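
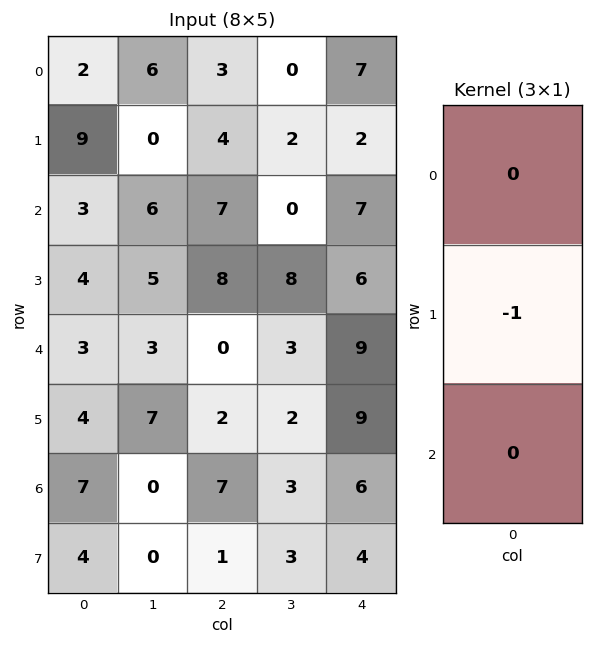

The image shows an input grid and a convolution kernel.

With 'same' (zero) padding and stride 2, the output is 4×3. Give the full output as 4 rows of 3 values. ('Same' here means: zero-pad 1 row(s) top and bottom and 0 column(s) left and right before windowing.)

Output[0,0]: The receptive field on the zero-padded input at this output position is [0 / 2 / 9]. Elementwise product with the kernel and sum: 2·-1.

-2 -3 -7
-3 -7 -7
-3 0 -9
-7 -7 -6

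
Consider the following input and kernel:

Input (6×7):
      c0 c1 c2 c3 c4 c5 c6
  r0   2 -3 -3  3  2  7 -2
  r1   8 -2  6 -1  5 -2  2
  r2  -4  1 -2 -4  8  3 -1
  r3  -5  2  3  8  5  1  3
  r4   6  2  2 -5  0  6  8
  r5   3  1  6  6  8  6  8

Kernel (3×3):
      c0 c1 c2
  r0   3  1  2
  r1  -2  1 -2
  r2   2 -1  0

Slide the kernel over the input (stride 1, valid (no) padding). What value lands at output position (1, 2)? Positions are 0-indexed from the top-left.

The receptive field on the input at this output position is [6 -1 5 / -2 -4 8 / 3 8 5]. Elementwise product with the kernel and sum: 6·3 + -1·1 + 5·2 + -2·-2 + -4·1 + 8·-2 + 3·2 + 8·-1.

9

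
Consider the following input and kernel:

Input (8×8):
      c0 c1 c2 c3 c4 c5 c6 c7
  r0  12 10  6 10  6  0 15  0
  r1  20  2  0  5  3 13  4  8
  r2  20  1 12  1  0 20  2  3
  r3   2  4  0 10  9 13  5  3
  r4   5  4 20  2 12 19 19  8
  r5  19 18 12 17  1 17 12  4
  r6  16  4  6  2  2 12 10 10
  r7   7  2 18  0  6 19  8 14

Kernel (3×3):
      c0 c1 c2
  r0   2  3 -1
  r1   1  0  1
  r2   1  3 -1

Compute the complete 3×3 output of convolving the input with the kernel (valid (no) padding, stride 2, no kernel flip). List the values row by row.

Output[0,0]: The receptive field on the input at this output position is [12 10 6 / 20 2 0 / 20 1 12]. Elementwise product with the kernel and sum: 12·2 + 10·3 + 6·-1 + 20·1 + 0·1 + 20·1 + 1·3 + 12·-1.

79 54 62
30 50 122
55 57 103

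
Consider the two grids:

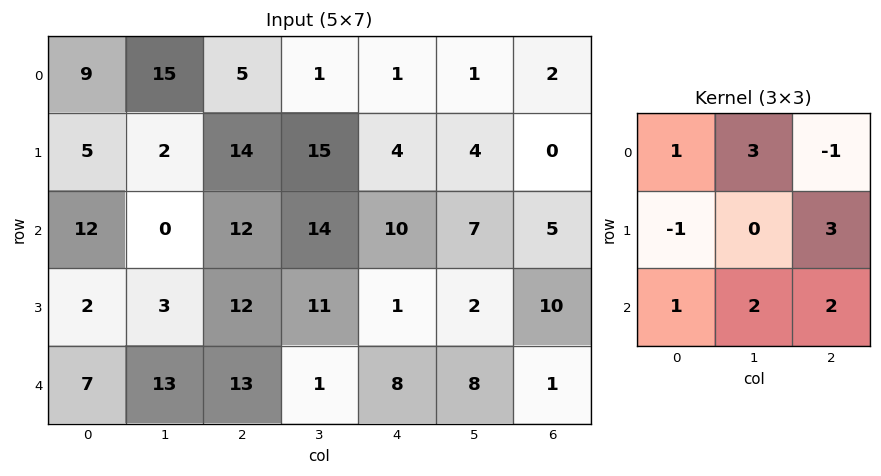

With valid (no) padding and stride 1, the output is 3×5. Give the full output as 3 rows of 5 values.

Output[0,0]: The receptive field on the input at this output position is [9 15 5 / 5 2 14 / 12 0 12]. Elementwise product with the kernel and sum: 9·1 + 15·3 + 5·-1 + 5·-1 + 14·3 + 12·1 + 0·2 + 12·2.

122 124 65 48 32
53 120 109 47 46
93 93 66 65 81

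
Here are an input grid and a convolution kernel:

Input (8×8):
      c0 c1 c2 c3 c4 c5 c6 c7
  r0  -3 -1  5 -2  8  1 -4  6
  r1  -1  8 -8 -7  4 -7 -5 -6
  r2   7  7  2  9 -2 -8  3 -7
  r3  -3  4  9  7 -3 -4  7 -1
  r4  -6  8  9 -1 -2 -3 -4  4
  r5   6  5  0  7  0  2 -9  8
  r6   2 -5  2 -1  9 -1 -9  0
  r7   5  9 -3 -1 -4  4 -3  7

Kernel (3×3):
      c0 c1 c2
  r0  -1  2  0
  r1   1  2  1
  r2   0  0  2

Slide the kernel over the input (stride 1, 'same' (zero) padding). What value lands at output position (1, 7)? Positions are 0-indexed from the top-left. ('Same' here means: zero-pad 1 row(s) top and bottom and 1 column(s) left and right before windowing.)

-1

The receptive field on the zero-padded input at this output position is [-4 6 0 / -5 -6 0 / 3 -7 0]. Elementwise product with the kernel and sum: -4·-1 + 6·2 + -5·1 + -6·2 + 0·1 + 0·2.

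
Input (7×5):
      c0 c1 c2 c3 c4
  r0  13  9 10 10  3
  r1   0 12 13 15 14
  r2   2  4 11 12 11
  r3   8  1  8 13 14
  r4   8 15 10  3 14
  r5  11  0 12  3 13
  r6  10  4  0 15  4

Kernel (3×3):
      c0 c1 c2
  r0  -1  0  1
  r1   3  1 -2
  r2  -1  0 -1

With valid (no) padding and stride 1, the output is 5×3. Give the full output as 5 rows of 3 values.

-30 4 -3
-15 -12 2
0 -25 -15
-4 58 -14
1 -25 13

Output[0,0]: The receptive field on the input at this output position is [13 9 10 / 0 12 13 / 2 4 11]. Elementwise product with the kernel and sum: 13·-1 + 10·1 + 0·3 + 12·1 + 13·-2 + 2·-1 + 11·-1.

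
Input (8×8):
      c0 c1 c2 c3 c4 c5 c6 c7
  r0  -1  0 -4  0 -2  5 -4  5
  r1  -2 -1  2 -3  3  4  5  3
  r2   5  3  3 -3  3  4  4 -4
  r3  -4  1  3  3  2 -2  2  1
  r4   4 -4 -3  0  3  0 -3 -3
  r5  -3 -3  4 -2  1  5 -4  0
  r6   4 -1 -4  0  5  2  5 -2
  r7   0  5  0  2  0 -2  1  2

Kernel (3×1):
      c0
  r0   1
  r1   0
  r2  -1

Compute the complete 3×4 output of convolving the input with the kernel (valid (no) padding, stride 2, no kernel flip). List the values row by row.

Output[0,0]: The receptive field on the input at this output position is [-1 / -2 / 5]. Elementwise product with the kernel and sum: -1·1 + 5·-1.

-6 -7 -5 -8
1 6 0 7
0 1 -2 -8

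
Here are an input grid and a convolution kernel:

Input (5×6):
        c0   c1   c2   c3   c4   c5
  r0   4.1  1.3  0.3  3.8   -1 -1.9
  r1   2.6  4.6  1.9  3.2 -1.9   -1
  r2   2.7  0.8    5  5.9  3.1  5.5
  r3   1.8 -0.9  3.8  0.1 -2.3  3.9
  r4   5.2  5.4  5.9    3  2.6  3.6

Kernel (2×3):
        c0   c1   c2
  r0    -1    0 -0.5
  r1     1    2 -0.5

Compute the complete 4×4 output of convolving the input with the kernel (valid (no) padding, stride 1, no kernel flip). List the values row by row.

Output[0,0]: The receptive field on the input at this output position is [4.1 1.3 0.3 / 2.6 4.6 1.9]. Elementwise product with the kernel and sum: 4.1·-1 + 0.3·-0.5 + 2.6·1 + 4.6·2 + 1.9·-0.5.
Output[0,1]: The receptive field on the input at this output position is [1.3 0.3 3.8 / 4.6 1.9 3.2]. Elementwise product with the kernel and sum: 1.3·-1 + 3.8·-0.5 + 4.6·1 + 1.9·2 + 3.2·-0.5.

6.6 3.6 9.45 -2.95
-1.75 1.65 14.3 6.65
-7.1 2.9 -1.4 -15.1
9.35 16.55 7.95 4.35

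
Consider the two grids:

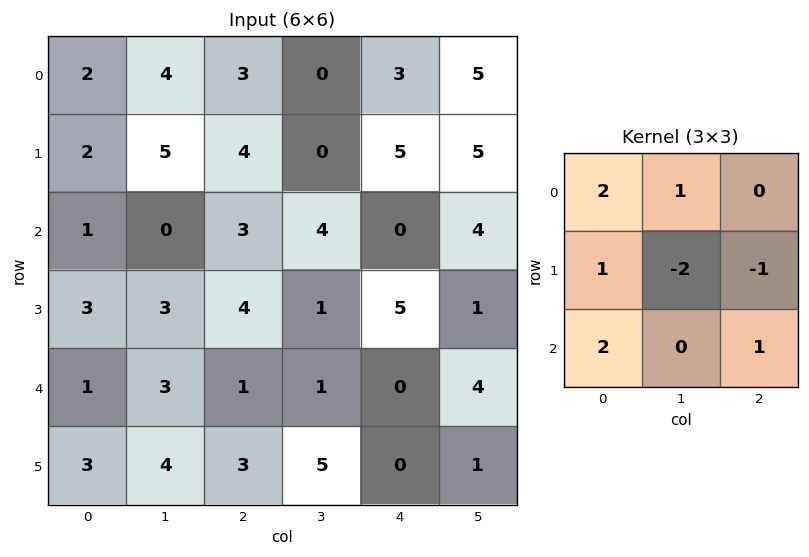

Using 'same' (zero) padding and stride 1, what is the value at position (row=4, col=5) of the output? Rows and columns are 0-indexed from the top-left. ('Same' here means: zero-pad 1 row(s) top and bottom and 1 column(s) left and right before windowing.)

The receptive field on the zero-padded input at this output position is [5 1 0 / 0 4 0 / 0 1 0]. Elementwise product with the kernel and sum: 5·2 + 1·1 + 0·1 + 4·-2 + 0·-1 + 0·2 + 0·1.

3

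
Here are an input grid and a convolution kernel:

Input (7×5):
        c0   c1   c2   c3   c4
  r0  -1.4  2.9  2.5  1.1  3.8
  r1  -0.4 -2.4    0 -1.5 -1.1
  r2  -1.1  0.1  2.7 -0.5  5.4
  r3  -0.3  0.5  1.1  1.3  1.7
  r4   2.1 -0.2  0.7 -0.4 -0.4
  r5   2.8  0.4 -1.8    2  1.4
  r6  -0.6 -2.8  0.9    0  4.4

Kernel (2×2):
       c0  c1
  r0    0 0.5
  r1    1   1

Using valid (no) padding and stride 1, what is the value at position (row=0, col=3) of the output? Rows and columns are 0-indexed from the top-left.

The receptive field on the input at this output position is [1.1 3.8 / -1.5 -1.1]. Elementwise product with the kernel and sum: 3.8·0.5 + -1.5·1 + -1.1·1.

-0.7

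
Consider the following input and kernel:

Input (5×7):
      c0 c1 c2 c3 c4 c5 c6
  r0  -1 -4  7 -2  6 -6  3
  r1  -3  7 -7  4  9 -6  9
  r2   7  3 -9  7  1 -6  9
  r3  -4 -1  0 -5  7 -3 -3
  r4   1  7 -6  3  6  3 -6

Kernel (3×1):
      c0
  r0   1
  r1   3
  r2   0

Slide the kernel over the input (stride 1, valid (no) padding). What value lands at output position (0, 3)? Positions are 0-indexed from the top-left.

The receptive field on the input at this output position is [-2 / 4 / 7]. Elementwise product with the kernel and sum: -2·1 + 4·3.

10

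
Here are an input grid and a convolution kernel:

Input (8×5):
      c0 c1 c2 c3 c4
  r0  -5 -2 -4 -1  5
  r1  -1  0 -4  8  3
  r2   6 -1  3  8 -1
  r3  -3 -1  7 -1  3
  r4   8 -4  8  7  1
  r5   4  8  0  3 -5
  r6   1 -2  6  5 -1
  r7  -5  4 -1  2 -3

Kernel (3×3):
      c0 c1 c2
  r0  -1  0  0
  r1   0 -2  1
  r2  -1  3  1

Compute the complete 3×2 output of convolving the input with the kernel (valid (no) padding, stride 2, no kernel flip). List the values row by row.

-5 11
-9 16
-25 -11

Output[0,0]: The receptive field on the input at this output position is [-5 -2 -4 / -1 0 -4 / 6 -1 3]. Elementwise product with the kernel and sum: -5·-1 + 0·-2 + -4·1 + 6·-1 + -1·3 + 3·1.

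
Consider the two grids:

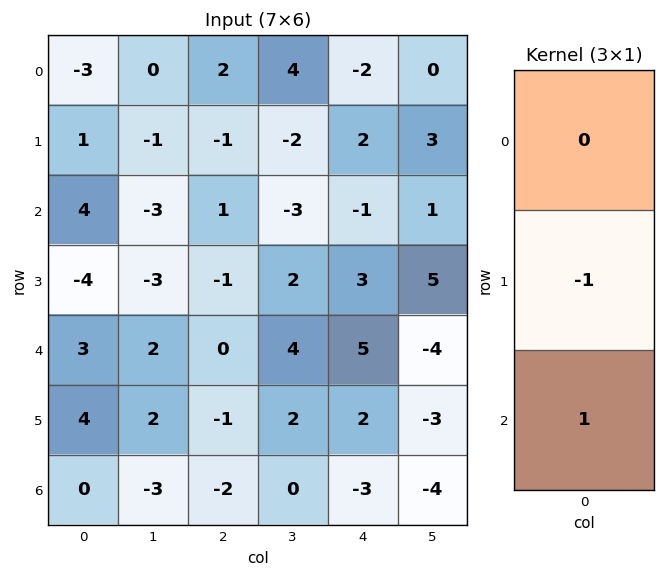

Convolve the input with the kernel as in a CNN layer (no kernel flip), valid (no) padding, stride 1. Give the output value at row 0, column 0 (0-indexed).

3

The receptive field on the input at this output position is [-3 / 1 / 4]. Elementwise product with the kernel and sum: 1·-1 + 4·1.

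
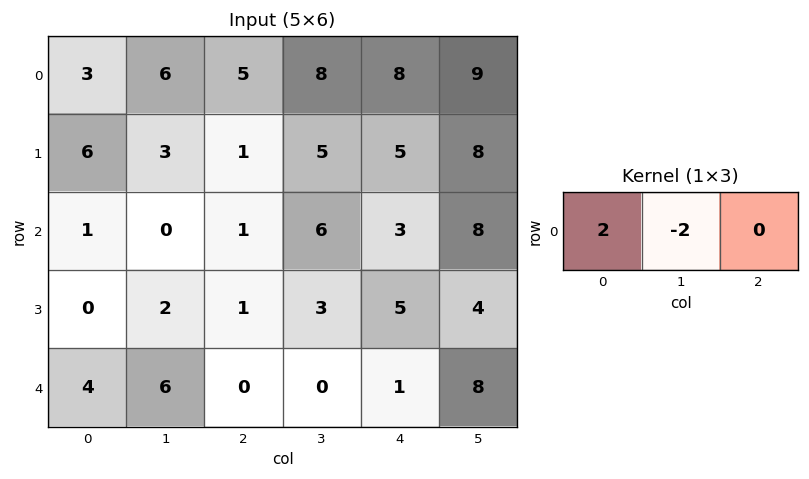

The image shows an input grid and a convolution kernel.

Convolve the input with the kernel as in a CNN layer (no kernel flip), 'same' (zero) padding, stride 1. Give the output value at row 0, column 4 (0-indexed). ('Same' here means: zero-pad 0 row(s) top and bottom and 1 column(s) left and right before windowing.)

0

The receptive field on the zero-padded input at this output position is [8 8 9]. Elementwise product with the kernel and sum: 8·2 + 8·-2.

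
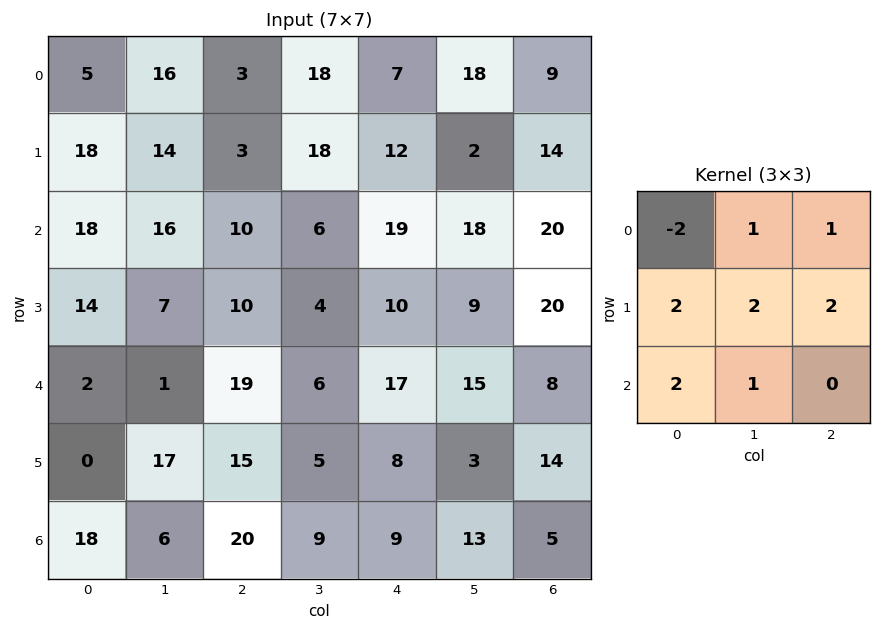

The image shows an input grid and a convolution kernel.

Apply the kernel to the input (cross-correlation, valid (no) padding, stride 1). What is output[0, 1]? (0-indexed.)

The receptive field on the input at this output position is [16 3 18 / 14 3 18 / 16 10 6]. Elementwise product with the kernel and sum: 16·-2 + 3·1 + 18·1 + 14·2 + 3·2 + 18·2 + 16·2 + 10·1.

101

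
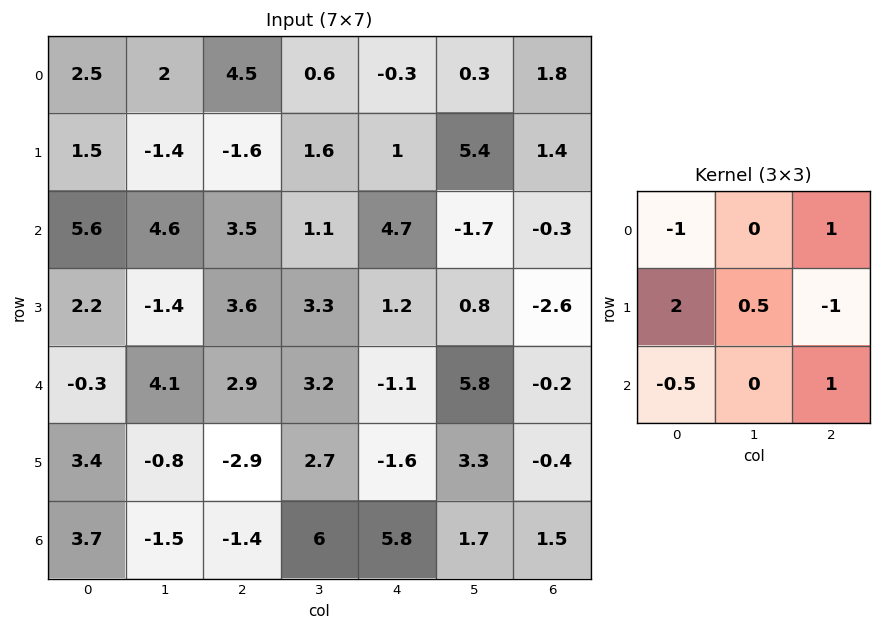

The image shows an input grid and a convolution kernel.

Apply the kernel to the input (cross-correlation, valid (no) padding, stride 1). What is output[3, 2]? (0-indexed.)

The receptive field on the input at this output position is [3.6 3.3 1.2 / 2.9 3.2 -1.1 / -2.9 2.7 -1.6]. Elementwise product with the kernel and sum: 3.6·-1 + 1.2·1 + 2.9·2 + 3.2·0.5 + -1.1·-1 + -2.9·-0.5 + -1.6·1.

5.95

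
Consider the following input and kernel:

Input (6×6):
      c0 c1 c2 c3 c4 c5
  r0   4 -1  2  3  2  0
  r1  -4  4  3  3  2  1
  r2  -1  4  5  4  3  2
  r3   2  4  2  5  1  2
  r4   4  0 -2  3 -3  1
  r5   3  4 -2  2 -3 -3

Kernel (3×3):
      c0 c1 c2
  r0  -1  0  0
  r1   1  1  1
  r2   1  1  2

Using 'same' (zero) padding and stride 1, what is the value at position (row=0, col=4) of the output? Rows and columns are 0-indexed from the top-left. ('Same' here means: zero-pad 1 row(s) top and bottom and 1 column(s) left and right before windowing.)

The receptive field on the zero-padded input at this output position is [0 0 0 / 3 2 0 / 3 2 1]. Elementwise product with the kernel and sum: 0·-1 + 3·1 + 2·1 + 0·1 + 3·1 + 2·1 + 1·2.

12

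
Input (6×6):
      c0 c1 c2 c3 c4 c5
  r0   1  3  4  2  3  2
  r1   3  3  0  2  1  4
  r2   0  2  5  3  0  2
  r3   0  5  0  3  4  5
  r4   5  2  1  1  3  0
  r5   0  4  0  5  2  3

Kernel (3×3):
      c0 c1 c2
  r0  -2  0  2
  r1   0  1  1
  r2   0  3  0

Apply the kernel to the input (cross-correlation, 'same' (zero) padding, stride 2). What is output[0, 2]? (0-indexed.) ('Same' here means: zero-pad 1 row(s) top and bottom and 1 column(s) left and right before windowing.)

8

The receptive field on the zero-padded input at this output position is [0 0 0 / 2 3 2 / 2 1 4]. Elementwise product with the kernel and sum: 0·-2 + 0·2 + 3·1 + 2·1 + 1·3.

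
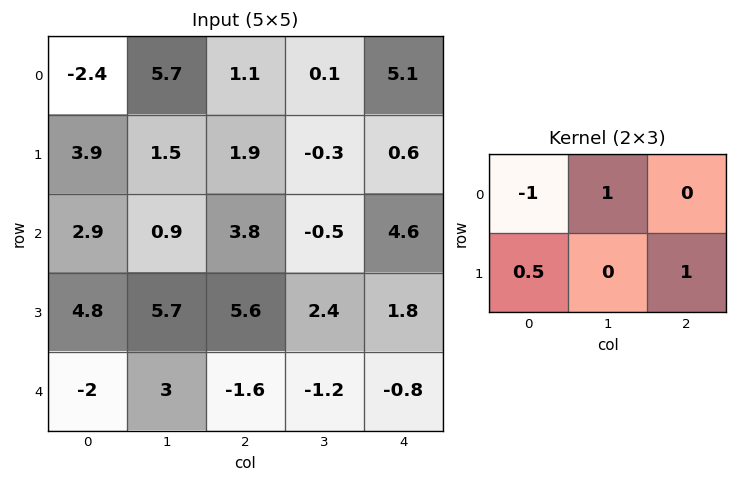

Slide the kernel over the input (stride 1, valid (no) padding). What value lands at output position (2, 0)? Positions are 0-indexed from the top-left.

6

The receptive field on the input at this output position is [2.9 0.9 3.8 / 4.8 5.7 5.6]. Elementwise product with the kernel and sum: 2.9·-1 + 0.9·1 + 4.8·0.5 + 5.6·1.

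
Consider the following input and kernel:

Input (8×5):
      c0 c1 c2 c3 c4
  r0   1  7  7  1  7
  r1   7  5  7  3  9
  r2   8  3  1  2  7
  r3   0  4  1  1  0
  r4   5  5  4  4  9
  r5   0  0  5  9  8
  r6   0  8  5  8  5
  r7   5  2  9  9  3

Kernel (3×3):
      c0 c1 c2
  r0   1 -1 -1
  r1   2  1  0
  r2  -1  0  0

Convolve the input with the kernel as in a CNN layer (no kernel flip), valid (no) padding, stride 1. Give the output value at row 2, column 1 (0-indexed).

4

The receptive field on the input at this output position is [3 1 2 / 4 1 1 / 5 4 4]. Elementwise product with the kernel and sum: 3·1 + 1·-1 + 2·-1 + 4·2 + 1·1 + 5·-1.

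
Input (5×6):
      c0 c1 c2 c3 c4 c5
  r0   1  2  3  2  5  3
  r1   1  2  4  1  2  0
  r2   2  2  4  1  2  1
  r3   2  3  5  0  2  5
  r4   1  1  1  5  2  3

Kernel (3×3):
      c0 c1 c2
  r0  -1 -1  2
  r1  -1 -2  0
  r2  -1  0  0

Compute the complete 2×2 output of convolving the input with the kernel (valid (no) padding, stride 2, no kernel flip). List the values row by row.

Output[0,0]: The receptive field on the input at this output position is [1 2 3 / 1 2 4 / 2 2 4]. Elementwise product with the kernel and sum: 1·-1 + 2·-1 + 3·2 + 1·-1 + 2·-2 + 2·-1.

-4 -5
-5 -7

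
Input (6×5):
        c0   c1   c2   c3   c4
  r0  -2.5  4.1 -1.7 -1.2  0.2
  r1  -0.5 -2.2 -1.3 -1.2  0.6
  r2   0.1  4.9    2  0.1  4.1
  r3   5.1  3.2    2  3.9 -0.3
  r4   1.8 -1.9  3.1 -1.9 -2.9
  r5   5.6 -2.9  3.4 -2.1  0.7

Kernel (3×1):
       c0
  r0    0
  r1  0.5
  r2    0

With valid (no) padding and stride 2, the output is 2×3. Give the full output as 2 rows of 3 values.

-0.25 -0.65 0.3
2.55 1 -0.15

Output[0,0]: The receptive field on the input at this output position is [-2.5 / -0.5 / 0.1]. Elementwise product with the kernel and sum: -0.5·0.5.
Output[0,1]: The receptive field on the input at this output position is [-1.7 / -1.3 / 2]. Elementwise product with the kernel and sum: -1.3·0.5.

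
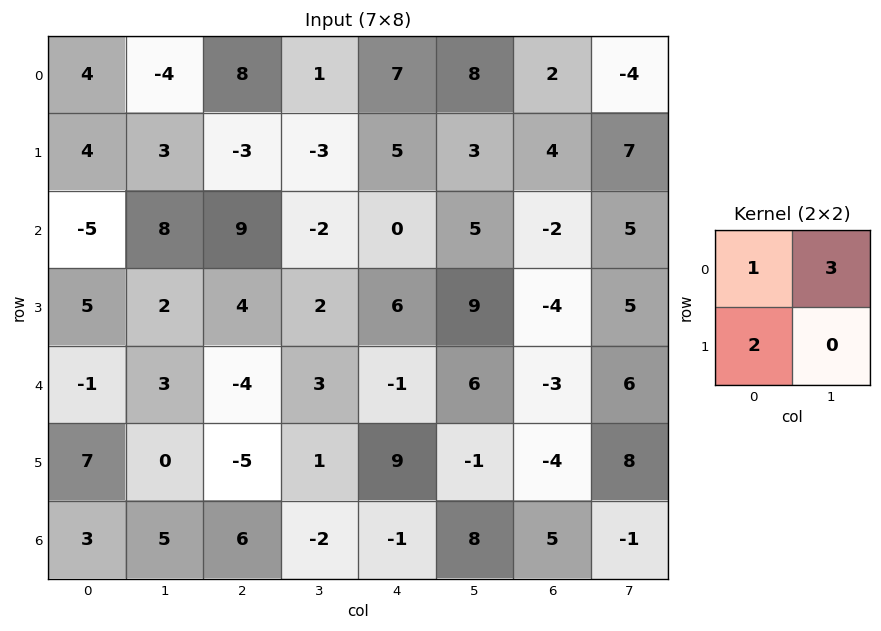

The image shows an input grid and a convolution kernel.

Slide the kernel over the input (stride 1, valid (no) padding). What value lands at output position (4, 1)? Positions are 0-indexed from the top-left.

The receptive field on the input at this output position is [3 -4 / 0 -5]. Elementwise product with the kernel and sum: 3·1 + -4·3 + 0·2.

-9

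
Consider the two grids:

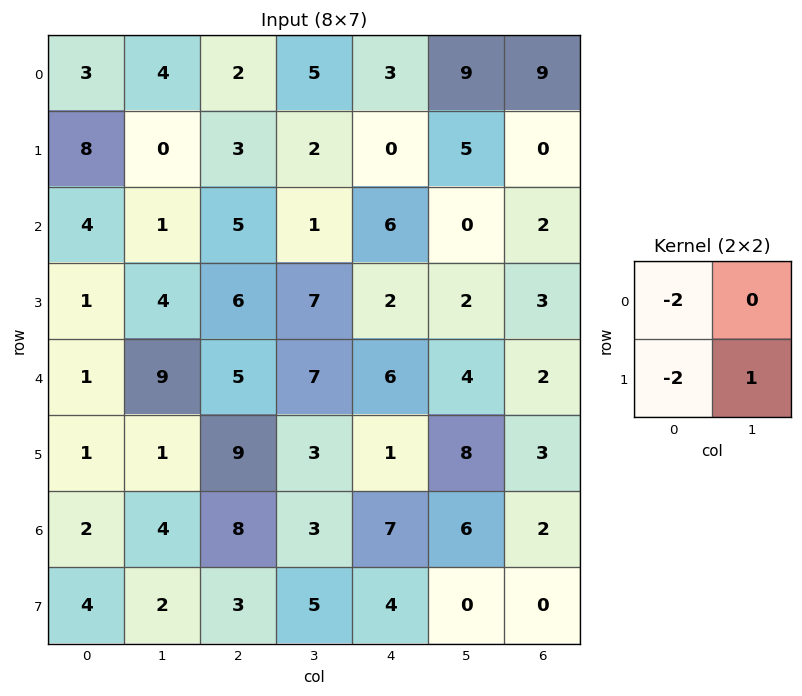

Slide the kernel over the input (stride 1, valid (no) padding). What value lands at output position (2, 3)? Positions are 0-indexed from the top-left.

The receptive field on the input at this output position is [1 6 / 7 2]. Elementwise product with the kernel and sum: 1·-2 + 7·-2 + 2·1.

-14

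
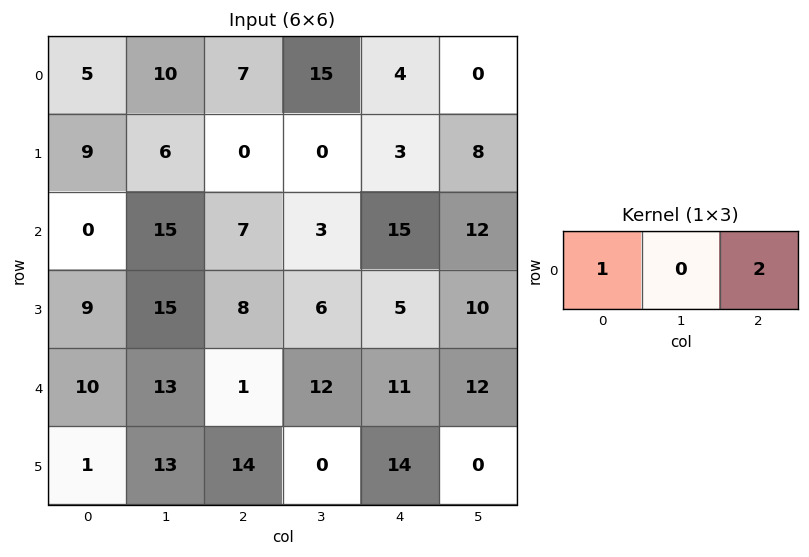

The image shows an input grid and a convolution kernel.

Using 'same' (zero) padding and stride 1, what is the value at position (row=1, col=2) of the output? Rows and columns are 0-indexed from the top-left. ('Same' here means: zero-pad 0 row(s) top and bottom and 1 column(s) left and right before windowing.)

6

The receptive field on the zero-padded input at this output position is [6 0 0]. Elementwise product with the kernel and sum: 6·1 + 0·2.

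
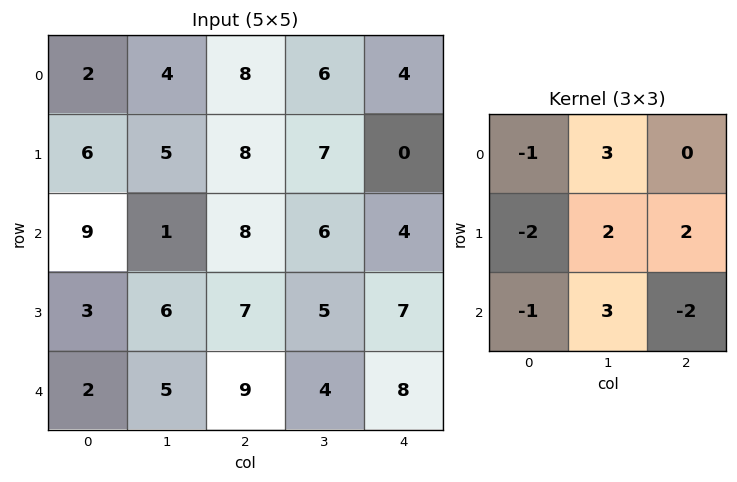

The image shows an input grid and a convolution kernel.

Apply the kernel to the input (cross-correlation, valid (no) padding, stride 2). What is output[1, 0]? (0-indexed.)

9

The receptive field on the input at this output position is [9 1 8 / 3 6 7 / 2 5 9]. Elementwise product with the kernel and sum: 9·-1 + 1·3 + 3·-2 + 6·2 + 7·2 + 2·-1 + 5·3 + 9·-2.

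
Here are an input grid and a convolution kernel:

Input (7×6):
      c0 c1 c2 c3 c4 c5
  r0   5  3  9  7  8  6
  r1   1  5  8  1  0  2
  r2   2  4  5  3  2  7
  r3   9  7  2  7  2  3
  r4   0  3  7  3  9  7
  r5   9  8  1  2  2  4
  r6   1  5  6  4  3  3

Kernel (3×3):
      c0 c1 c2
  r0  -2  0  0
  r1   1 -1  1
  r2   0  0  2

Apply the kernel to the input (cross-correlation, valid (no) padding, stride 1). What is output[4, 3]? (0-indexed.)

4

The receptive field on the input at this output position is [3 9 7 / 2 2 4 / 4 3 3]. Elementwise product with the kernel and sum: 3·-2 + 2·1 + 2·-1 + 4·1 + 3·2.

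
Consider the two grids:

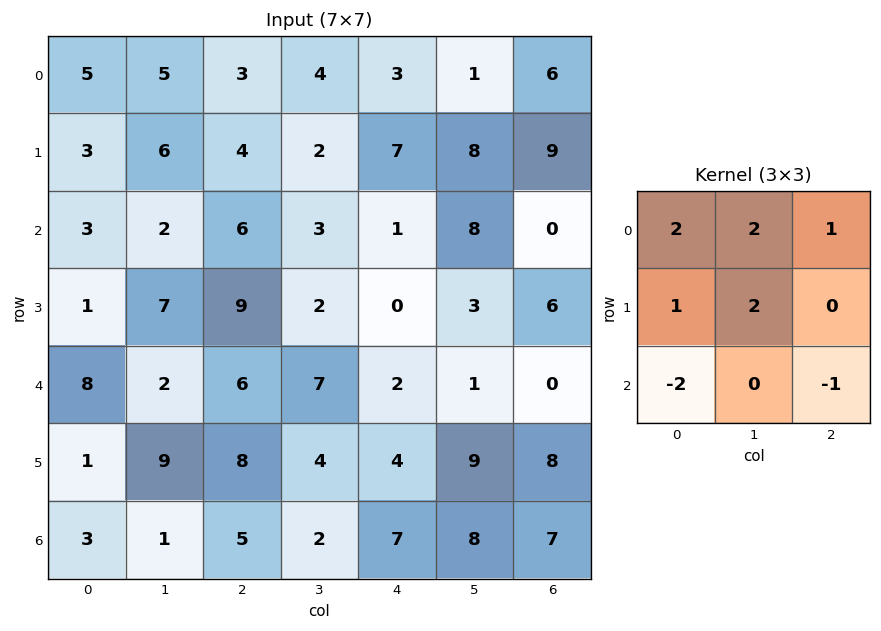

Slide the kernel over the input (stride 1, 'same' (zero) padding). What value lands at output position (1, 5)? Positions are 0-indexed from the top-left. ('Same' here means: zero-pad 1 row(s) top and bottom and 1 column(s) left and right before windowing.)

35

The receptive field on the zero-padded input at this output position is [3 1 6 / 7 8 9 / 1 8 0]. Elementwise product with the kernel and sum: 3·2 + 1·2 + 6·1 + 7·1 + 8·2 + 1·-2 + 0·-1.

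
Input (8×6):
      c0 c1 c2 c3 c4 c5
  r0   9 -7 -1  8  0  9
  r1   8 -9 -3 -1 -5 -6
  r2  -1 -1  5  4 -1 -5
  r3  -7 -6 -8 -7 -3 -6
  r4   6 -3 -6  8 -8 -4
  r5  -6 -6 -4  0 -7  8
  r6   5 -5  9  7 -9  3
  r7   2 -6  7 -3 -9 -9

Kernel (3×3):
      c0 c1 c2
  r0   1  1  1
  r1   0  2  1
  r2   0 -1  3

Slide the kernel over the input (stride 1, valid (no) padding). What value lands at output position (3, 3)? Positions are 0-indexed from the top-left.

The receptive field on the input at this output position is [-7 -3 -6 / 8 -8 -4 / 0 -7 8]. Elementwise product with the kernel and sum: -7·1 + -3·1 + -6·1 + -8·2 + -4·1 + -7·-1 + 8·3.

-5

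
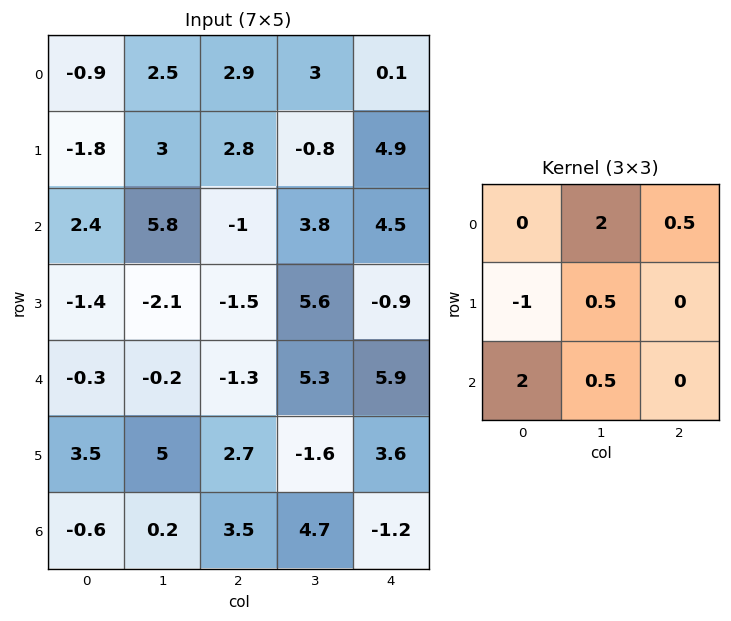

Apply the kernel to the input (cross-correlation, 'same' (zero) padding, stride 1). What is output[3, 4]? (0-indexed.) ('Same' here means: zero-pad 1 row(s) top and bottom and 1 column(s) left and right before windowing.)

The receptive field on the zero-padded input at this output position is [3.8 4.5 0 / 5.6 -0.9 0 / 5.3 5.9 0]. Elementwise product with the kernel and sum: 4.5·2 + 0·0.5 + 5.6·-1 + -0.9·0.5 + 5.3·2 + 5.9·0.5.

16.5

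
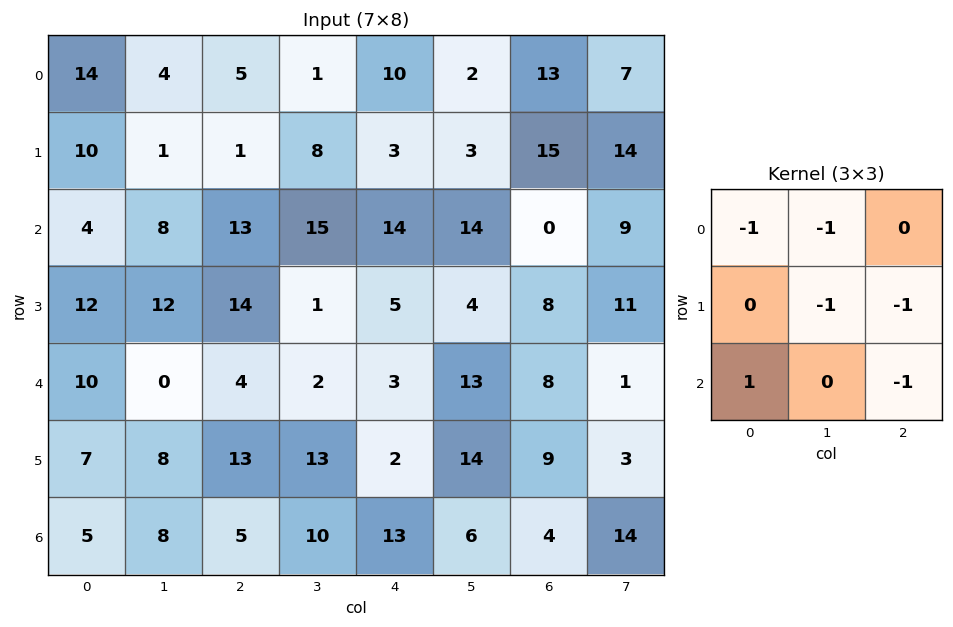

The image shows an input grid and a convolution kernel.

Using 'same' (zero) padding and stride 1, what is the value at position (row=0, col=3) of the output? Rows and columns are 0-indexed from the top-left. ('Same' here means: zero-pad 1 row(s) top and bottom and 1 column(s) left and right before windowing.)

-13

The receptive field on the zero-padded input at this output position is [0 0 0 / 5 1 10 / 1 8 3]. Elementwise product with the kernel and sum: 0·-1 + 0·-1 + 1·-1 + 10·-1 + 1·1 + 3·-1.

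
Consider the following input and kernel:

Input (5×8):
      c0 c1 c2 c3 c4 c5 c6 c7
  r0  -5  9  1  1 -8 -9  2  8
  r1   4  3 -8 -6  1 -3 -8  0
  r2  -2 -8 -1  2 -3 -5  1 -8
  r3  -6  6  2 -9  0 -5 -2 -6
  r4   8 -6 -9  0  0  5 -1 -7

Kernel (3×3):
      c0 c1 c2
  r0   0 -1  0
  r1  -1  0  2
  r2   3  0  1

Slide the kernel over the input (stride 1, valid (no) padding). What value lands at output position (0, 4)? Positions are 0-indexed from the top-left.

-16

The receptive field on the input at this output position is [-8 -9 2 / 1 -3 -8 / -3 -5 1]. Elementwise product with the kernel and sum: -9·-1 + 1·-1 + -8·2 + -3·3 + 1·1.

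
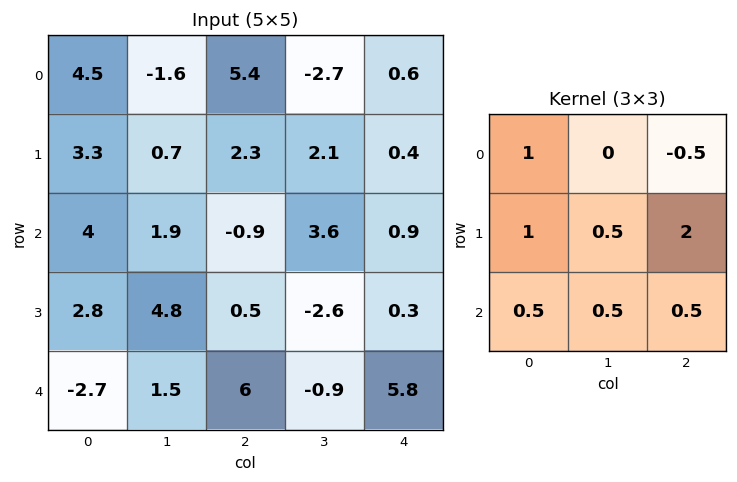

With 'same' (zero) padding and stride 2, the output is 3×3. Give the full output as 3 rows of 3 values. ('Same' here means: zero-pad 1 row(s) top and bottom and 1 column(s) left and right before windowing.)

1.05 -1.75 -1.15
9.25 9.65 5
-0.75 8.8 -0.6

Output[0,0]: The receptive field on the zero-padded input at this output position is [0 0 0 / 0 4.5 -1.6 / 0 3.3 0.7]. Elementwise product with the kernel and sum: 0·1 + 0·-0.5 + 0·1 + 4.5·0.5 + -1.6·2 + 0·0.5 + 3.3·0.5 + 0.7·0.5.
Output[0,1]: The receptive field on the zero-padded input at this output position is [0 0 0 / -1.6 5.4 -2.7 / 0.7 2.3 2.1]. Elementwise product with the kernel and sum: 0·1 + 0·-0.5 + -1.6·1 + 5.4·0.5 + -2.7·2 + 0.7·0.5 + 2.3·0.5 + 2.1·0.5.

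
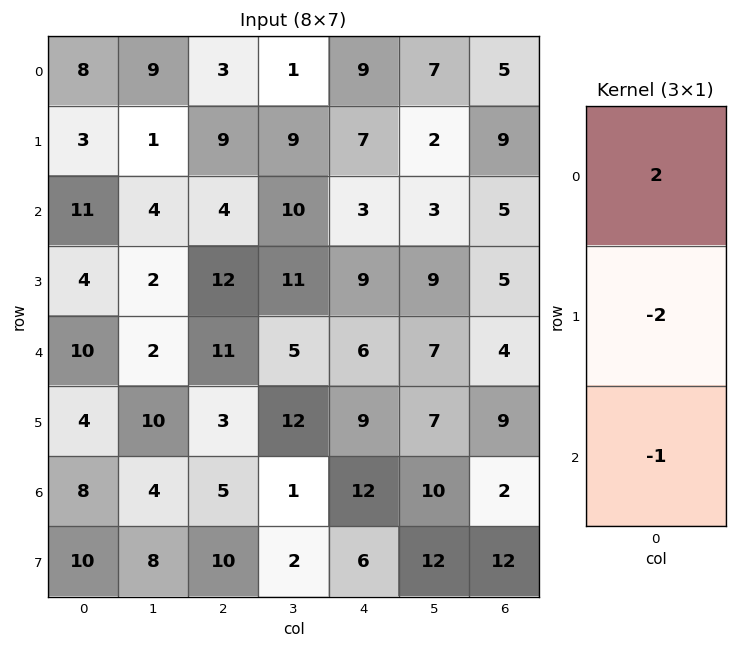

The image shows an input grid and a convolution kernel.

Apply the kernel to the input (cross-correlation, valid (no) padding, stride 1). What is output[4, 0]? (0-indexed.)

4

The receptive field on the input at this output position is [10 / 4 / 8]. Elementwise product with the kernel and sum: 10·2 + 4·-2 + 8·-1.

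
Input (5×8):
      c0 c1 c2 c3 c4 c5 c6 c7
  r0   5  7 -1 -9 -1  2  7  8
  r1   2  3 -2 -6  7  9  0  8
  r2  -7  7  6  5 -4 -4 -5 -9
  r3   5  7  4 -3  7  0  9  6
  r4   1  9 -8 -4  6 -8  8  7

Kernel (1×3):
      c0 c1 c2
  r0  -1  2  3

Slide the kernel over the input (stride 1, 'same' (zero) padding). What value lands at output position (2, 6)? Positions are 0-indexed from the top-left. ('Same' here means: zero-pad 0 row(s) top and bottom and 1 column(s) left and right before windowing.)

The receptive field on the zero-padded input at this output position is [-4 -5 -9]. Elementwise product with the kernel and sum: -4·-1 + -5·2 + -9·3.

-33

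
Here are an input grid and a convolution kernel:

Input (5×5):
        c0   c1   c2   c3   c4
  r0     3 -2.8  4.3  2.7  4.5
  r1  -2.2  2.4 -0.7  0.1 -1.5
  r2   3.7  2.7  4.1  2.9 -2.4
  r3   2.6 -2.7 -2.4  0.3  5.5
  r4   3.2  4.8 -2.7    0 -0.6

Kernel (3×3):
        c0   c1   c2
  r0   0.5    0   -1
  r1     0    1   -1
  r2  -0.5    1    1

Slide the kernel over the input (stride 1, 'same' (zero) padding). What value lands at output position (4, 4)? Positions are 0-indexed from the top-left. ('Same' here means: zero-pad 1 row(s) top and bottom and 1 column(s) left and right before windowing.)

The receptive field on the zero-padded input at this output position is [0.3 5.5 0 / 0 -0.6 0 / 0 0 0]. Elementwise product with the kernel and sum: 0.3·0.5 + 0·-1 + -0.6·1 + 0·-1 + 0·-0.5 + 0·1 + 0·1.

-0.45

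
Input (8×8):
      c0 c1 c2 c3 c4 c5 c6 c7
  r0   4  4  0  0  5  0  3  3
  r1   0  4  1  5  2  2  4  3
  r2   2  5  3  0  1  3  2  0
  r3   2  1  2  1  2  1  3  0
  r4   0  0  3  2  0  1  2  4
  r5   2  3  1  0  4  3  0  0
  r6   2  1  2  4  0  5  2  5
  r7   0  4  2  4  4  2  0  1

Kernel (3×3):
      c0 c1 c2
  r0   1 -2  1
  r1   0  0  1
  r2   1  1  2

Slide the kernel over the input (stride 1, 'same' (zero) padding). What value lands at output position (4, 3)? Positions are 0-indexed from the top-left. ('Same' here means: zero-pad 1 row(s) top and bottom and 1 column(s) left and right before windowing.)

11

The receptive field on the zero-padded input at this output position is [2 1 2 / 3 2 0 / 1 0 4]. Elementwise product with the kernel and sum: 2·1 + 1·-2 + 2·1 + 0·1 + 1·1 + 0·1 + 4·2.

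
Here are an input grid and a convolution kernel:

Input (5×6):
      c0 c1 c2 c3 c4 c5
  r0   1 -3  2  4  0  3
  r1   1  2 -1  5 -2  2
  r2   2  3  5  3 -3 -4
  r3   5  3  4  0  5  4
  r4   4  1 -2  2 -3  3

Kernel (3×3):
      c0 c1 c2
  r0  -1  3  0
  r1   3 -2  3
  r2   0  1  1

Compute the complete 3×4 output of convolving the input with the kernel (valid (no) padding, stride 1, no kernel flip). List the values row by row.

Output[0,0]: The receptive field on the input at this output position is [1 -3 2 / 1 2 -1 / 2 3 5]. Elementwise product with the kernel and sum: 1·-1 + -3·3 + 1·3 + 2·-2 + -1·3 + 3·1 + 5·1.
Output[0,1]: The receptive field on the input at this output position is [-3 2 4 / 2 -1 5 / 3 5 3]. Elementwise product with the kernel and sum: -3·-1 + 2·3 + 2·3 + -1·-2 + 5·3 + 5·1 + 3·1.

-6 40 -9 14
27 7 21 1
27 13 30 -10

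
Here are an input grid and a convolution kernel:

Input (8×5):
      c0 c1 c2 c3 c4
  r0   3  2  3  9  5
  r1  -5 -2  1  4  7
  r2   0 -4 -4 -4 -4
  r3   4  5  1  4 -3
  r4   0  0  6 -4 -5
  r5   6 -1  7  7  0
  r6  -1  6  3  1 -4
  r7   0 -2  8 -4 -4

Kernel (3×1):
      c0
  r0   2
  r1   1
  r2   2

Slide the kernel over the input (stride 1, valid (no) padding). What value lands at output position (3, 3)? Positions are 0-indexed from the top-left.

The receptive field on the input at this output position is [4 / -4 / 7]. Elementwise product with the kernel and sum: 4·2 + -4·1 + 7·2.

18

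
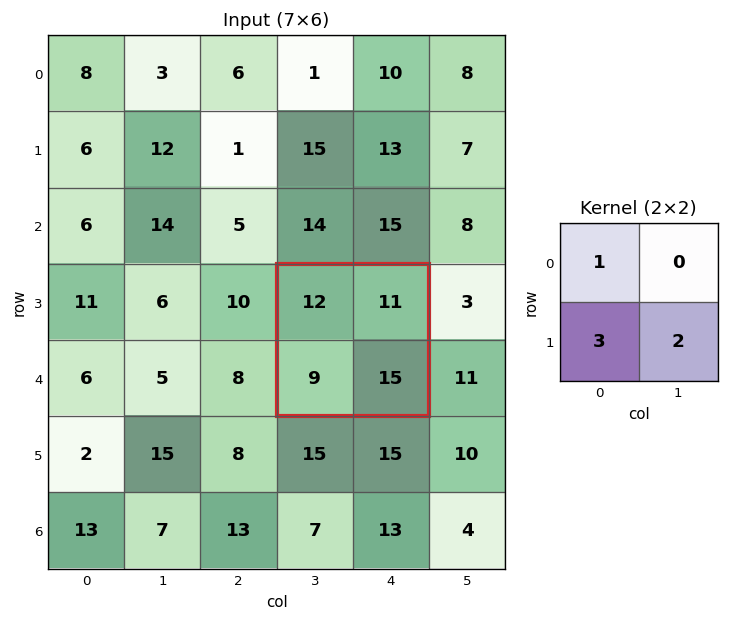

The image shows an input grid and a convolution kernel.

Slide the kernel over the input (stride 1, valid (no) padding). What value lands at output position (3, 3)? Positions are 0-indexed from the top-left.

The receptive field on the input at this output position is [12 11 / 9 15]. Elementwise product with the kernel and sum: 12·1 + 9·3 + 15·2.

69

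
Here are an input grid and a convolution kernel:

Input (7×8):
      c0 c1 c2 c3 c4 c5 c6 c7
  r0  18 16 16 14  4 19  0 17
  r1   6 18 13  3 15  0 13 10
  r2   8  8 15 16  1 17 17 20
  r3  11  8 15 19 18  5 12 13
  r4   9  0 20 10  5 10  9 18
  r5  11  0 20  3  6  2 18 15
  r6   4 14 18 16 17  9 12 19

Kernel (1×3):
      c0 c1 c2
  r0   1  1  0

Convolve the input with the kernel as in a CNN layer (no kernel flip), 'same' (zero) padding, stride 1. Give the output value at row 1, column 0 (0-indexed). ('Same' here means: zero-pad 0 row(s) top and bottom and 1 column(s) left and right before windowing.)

The receptive field on the zero-padded input at this output position is [0 6 18]. Elementwise product with the kernel and sum: 0·1 + 6·1.

6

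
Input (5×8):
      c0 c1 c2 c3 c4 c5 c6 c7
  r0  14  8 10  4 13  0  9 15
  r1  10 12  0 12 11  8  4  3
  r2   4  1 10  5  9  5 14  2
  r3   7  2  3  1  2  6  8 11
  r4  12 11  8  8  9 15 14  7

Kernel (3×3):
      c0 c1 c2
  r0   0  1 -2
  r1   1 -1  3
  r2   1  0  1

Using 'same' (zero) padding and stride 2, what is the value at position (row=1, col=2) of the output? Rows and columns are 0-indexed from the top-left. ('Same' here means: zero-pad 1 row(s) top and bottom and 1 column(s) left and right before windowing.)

The receptive field on the zero-padded input at this output position is [12 11 8 / 5 9 5 / 1 2 6]. Elementwise product with the kernel and sum: 11·1 + 8·-2 + 5·1 + 9·-1 + 5·3 + 1·1 + 6·1.

13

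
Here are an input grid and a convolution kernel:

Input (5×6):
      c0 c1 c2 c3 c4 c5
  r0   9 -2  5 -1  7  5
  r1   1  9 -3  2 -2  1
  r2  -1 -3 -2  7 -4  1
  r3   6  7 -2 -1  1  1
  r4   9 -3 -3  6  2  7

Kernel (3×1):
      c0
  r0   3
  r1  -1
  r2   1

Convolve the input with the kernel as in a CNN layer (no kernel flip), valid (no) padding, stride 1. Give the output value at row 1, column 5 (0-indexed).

The receptive field on the input at this output position is [1 / 1 / 1]. Elementwise product with the kernel and sum: 1·3 + 1·-1 + 1·1.

3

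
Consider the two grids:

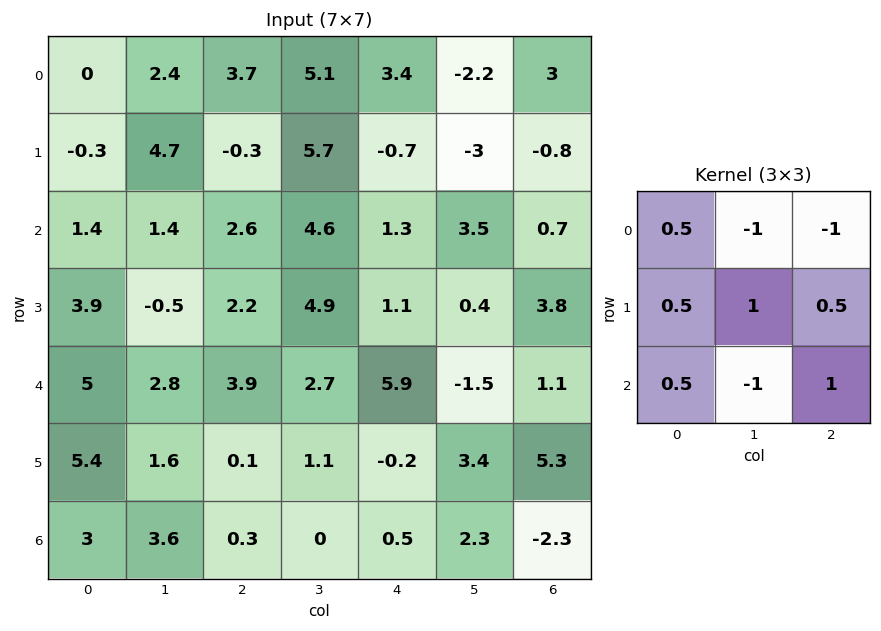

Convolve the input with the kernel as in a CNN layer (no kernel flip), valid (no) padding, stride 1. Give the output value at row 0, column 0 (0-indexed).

The receptive field on the input at this output position is [0 2.4 3.7 / -0.3 4.7 -0.3 / 1.4 1.4 2.6]. Elementwise product with the kernel and sum: 0·0.5 + 2.4·-1 + 3.7·-1 + -0.3·0.5 + 4.7·1 + -0.3·0.5 + 1.4·0.5 + 1.4·-1 + 2.6·1.

0.2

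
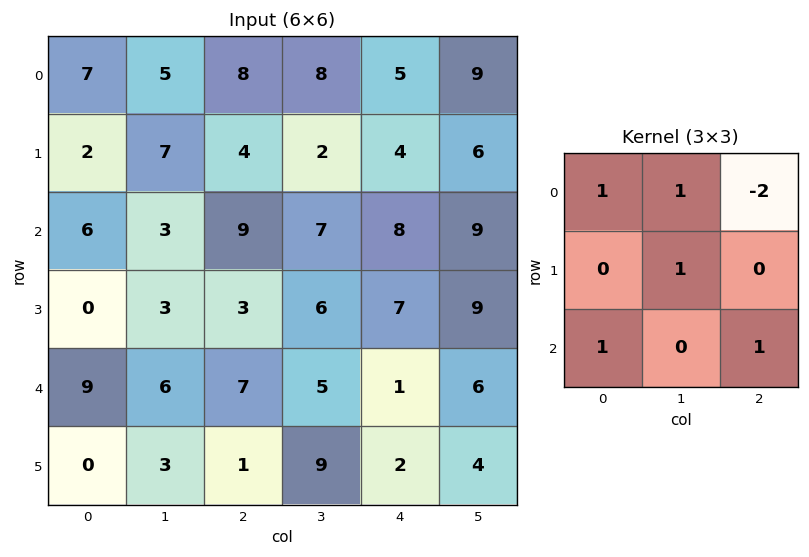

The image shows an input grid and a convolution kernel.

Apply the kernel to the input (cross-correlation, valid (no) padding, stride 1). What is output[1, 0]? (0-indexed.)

7

The receptive field on the input at this output position is [2 7 4 / 6 3 9 / 0 3 3]. Elementwise product with the kernel and sum: 2·1 + 7·1 + 4·-2 + 3·1 + 0·1 + 3·1.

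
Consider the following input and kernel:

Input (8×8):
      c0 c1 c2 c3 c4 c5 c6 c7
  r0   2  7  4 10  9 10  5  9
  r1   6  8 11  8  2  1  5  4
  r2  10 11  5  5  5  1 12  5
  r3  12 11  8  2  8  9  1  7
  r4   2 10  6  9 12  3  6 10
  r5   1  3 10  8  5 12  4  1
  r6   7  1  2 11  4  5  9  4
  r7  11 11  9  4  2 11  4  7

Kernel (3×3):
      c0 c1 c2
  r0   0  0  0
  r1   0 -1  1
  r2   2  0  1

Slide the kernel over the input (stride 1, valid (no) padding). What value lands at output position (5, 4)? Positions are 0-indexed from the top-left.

12

The receptive field on the input at this output position is [5 12 4 / 4 5 9 / 2 11 4]. Elementwise product with the kernel and sum: 5·-1 + 9·1 + 2·2 + 4·1.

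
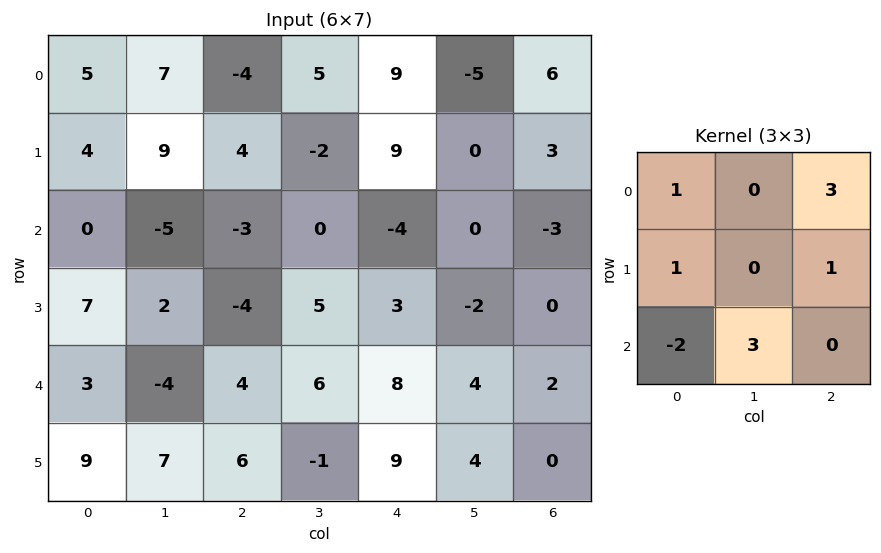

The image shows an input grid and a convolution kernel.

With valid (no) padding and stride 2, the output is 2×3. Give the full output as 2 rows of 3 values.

-14 42 47
-24 -6 -14

Output[0,0]: The receptive field on the input at this output position is [5 7 -4 / 4 9 4 / 0 -5 -3]. Elementwise product with the kernel and sum: 5·1 + -4·3 + 4·1 + 4·1 + 0·-2 + -5·3.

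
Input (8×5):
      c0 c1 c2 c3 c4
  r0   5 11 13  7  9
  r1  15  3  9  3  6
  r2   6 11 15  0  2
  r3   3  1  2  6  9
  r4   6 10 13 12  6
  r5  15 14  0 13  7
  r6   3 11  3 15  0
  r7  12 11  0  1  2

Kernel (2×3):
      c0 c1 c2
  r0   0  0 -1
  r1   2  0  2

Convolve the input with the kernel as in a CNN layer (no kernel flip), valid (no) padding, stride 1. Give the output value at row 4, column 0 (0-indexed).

17

The receptive field on the input at this output position is [6 10 13 / 15 14 0]. Elementwise product with the kernel and sum: 13·-1 + 15·2 + 0·2.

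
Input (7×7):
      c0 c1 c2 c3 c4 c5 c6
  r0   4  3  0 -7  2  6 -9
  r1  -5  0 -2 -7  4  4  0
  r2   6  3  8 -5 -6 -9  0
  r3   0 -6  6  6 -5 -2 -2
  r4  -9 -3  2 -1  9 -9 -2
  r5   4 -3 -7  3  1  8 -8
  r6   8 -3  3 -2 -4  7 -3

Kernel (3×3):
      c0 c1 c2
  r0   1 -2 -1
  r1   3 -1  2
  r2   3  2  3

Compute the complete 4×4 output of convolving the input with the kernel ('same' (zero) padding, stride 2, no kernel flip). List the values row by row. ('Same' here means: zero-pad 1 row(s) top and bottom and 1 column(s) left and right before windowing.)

Output[0,0]: The receptive field on the zero-padded input at this output position is [0 0 0 / 0 4 3 / 0 -5 0]. Elementwise product with the kernel and sum: 0·1 + 0·-2 + 0·-1 + 0·3 + 4·-1 + 3·2 + 0·3 + -5·2 + 0·3.

-8 -30 -12 39
-8 14 -44 -33
8 -51 23 -15
-19 -8 5 48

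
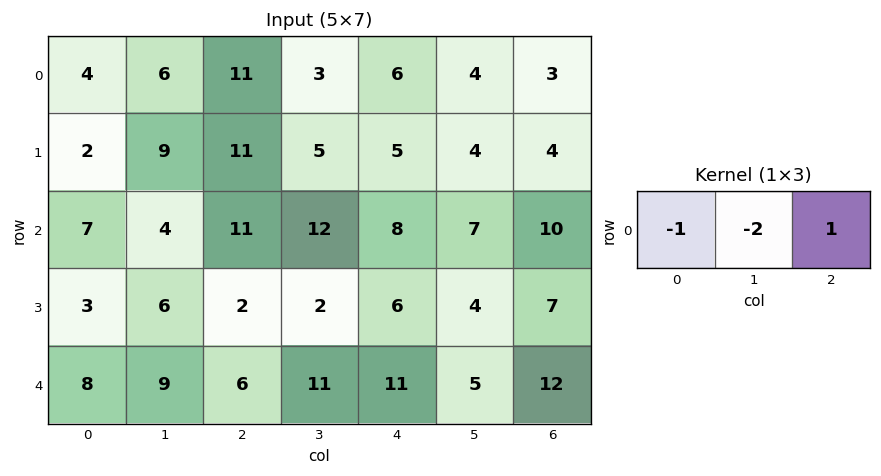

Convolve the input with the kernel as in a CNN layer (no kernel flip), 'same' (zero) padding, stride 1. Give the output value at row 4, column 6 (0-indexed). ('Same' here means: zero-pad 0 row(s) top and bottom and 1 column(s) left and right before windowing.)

The receptive field on the zero-padded input at this output position is [5 12 0]. Elementwise product with the kernel and sum: 5·-1 + 12·-2 + 0·1.

-29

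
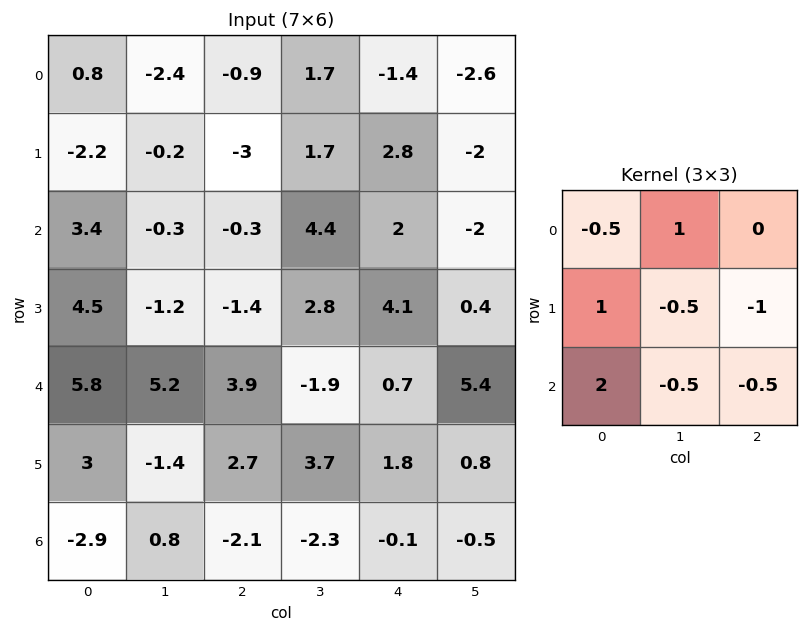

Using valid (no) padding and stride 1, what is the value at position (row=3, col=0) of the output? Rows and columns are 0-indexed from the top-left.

The receptive field on the input at this output position is [4.5 -1.2 -1.4 / 5.8 5.2 3.9 / 3 -1.4 2.7]. Elementwise product with the kernel and sum: 4.5·-0.5 + -1.2·1 + 5.8·1 + 5.2·-0.5 + 3.9·-1 + 3·2 + -1.4·-0.5 + 2.7·-0.5.

1.2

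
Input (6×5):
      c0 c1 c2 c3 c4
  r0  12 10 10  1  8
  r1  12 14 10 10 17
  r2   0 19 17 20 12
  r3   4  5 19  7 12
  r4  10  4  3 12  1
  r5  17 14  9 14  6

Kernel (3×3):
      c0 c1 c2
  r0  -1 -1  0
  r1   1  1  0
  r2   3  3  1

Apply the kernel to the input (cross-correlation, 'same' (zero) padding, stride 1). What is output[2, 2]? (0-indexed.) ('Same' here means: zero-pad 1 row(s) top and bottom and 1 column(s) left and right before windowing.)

91

The receptive field on the zero-padded input at this output position is [14 10 10 / 19 17 20 / 5 19 7]. Elementwise product with the kernel and sum: 14·-1 + 10·-1 + 19·1 + 17·1 + 5·3 + 19·3 + 7·1.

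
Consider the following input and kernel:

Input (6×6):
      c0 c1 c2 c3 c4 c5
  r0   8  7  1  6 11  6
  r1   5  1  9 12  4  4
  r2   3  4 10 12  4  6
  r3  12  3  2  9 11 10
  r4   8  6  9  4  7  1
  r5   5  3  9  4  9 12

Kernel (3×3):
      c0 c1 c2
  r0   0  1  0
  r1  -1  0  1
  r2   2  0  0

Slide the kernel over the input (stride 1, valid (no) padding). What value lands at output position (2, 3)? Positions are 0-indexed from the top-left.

13

The receptive field on the input at this output position is [12 4 6 / 9 11 10 / 4 7 1]. Elementwise product with the kernel and sum: 4·1 + 9·-1 + 10·1 + 4·2.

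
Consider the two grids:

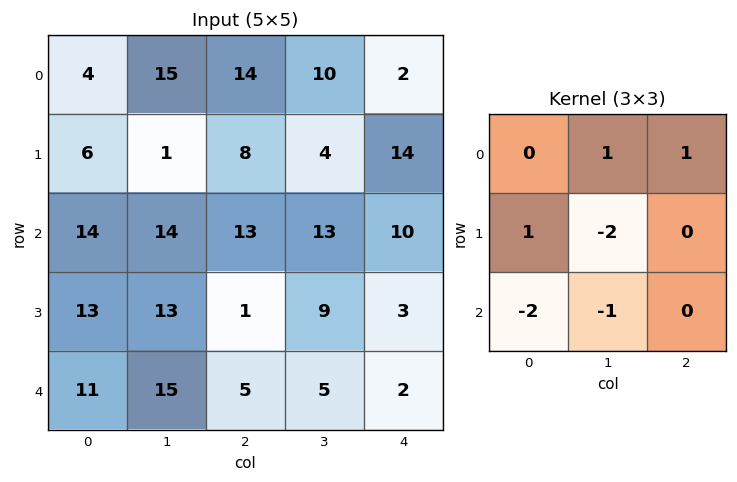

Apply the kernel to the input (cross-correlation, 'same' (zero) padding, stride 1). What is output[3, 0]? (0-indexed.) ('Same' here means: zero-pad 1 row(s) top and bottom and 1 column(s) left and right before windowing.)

-9

The receptive field on the zero-padded input at this output position is [0 14 14 / 0 13 13 / 0 11 15]. Elementwise product with the kernel and sum: 14·1 + 14·1 + 0·1 + 13·-2 + 0·-2 + 11·-1.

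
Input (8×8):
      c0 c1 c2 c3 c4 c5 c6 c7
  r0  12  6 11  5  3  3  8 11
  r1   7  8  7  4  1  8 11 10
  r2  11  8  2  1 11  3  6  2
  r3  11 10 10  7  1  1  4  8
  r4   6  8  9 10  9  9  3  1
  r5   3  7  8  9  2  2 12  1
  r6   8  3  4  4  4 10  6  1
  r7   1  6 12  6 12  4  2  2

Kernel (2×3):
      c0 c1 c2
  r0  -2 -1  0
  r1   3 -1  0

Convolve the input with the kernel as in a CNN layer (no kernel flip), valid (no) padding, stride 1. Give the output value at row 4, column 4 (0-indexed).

The receptive field on the input at this output position is [9 9 3 / 2 2 12]. Elementwise product with the kernel and sum: 9·-2 + 9·-1 + 2·3 + 2·-1.

-23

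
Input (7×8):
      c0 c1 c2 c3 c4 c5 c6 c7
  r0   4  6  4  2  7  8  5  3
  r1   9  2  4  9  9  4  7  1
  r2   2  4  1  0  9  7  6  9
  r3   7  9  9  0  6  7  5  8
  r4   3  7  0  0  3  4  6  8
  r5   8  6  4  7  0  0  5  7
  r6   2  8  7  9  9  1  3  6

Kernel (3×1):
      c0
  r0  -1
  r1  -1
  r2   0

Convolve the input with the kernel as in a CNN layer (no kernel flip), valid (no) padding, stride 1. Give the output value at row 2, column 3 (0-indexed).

The receptive field on the input at this output position is [0 / 0 / 0]. Elementwise product with the kernel and sum: 0·-1 + 0·-1.

0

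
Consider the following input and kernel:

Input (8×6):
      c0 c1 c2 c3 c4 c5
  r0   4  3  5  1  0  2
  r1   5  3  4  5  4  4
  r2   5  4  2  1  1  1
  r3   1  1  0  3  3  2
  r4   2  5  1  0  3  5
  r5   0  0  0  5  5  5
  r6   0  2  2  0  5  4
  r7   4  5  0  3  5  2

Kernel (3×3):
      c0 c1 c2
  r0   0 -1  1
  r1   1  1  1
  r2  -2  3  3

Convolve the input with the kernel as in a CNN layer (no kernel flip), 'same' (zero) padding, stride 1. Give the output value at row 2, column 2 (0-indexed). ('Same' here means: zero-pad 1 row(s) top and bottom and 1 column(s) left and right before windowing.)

The receptive field on the zero-padded input at this output position is [3 4 5 / 4 2 1 / 1 0 3]. Elementwise product with the kernel and sum: 4·-1 + 5·1 + 4·1 + 2·1 + 1·1 + 1·-2 + 0·3 + 3·3.

15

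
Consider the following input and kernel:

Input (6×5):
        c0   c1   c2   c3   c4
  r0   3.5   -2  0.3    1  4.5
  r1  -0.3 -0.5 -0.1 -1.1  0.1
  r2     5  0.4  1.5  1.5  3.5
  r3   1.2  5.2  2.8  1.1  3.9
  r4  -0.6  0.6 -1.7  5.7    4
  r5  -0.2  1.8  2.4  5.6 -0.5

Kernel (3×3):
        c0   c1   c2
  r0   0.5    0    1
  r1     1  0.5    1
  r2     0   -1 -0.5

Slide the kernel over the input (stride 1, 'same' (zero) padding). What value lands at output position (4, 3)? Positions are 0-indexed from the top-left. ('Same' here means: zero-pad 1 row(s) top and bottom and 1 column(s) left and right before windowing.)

5.1

The receptive field on the zero-padded input at this output position is [2.8 1.1 3.9 / -1.7 5.7 4 / 2.4 5.6 -0.5]. Elementwise product with the kernel and sum: 2.8·0.5 + 3.9·1 + -1.7·1 + 5.7·0.5 + 4·1 + 5.6·-1 + -0.5·-0.5.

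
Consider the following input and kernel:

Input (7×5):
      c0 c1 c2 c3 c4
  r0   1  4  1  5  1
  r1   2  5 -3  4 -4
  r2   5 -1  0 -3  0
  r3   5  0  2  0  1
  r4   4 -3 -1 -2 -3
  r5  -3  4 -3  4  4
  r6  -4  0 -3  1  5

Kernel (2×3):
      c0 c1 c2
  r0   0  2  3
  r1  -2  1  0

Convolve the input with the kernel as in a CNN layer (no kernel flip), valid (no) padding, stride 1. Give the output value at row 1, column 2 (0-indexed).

-7

The receptive field on the input at this output position is [-3 4 -4 / 0 -3 0]. Elementwise product with the kernel and sum: 4·2 + -4·3 + 0·-2 + -3·1.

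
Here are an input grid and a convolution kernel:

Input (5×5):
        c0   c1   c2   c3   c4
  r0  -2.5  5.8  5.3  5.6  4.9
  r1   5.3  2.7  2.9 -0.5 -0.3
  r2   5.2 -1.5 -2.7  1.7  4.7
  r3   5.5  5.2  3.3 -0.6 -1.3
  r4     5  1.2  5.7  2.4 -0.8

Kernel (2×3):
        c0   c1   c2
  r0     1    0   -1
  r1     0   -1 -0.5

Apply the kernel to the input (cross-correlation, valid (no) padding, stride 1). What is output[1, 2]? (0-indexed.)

-0.85

The receptive field on the input at this output position is [2.9 -0.5 -0.3 / -2.7 1.7 4.7]. Elementwise product with the kernel and sum: 2.9·1 + -0.3·-1 + 1.7·-1 + 4.7·-0.5.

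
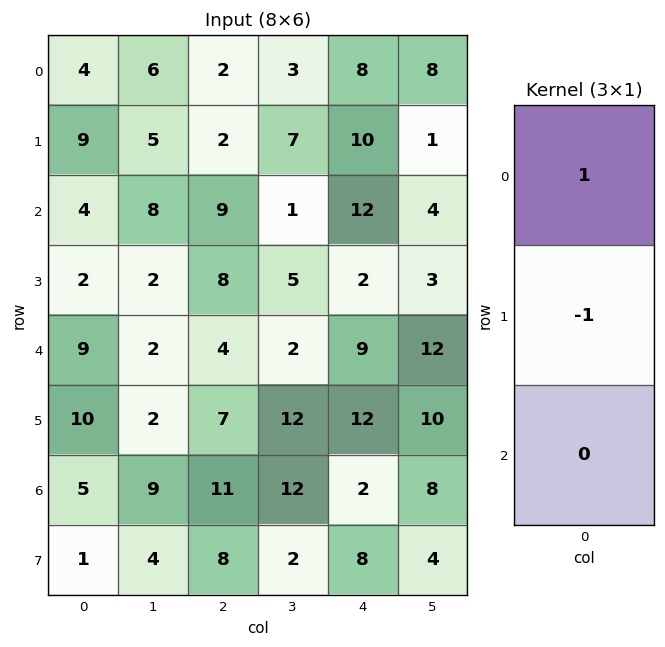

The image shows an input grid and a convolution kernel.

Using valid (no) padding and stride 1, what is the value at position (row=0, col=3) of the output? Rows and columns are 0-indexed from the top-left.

-4

The receptive field on the input at this output position is [3 / 7 / 1]. Elementwise product with the kernel and sum: 3·1 + 7·-1.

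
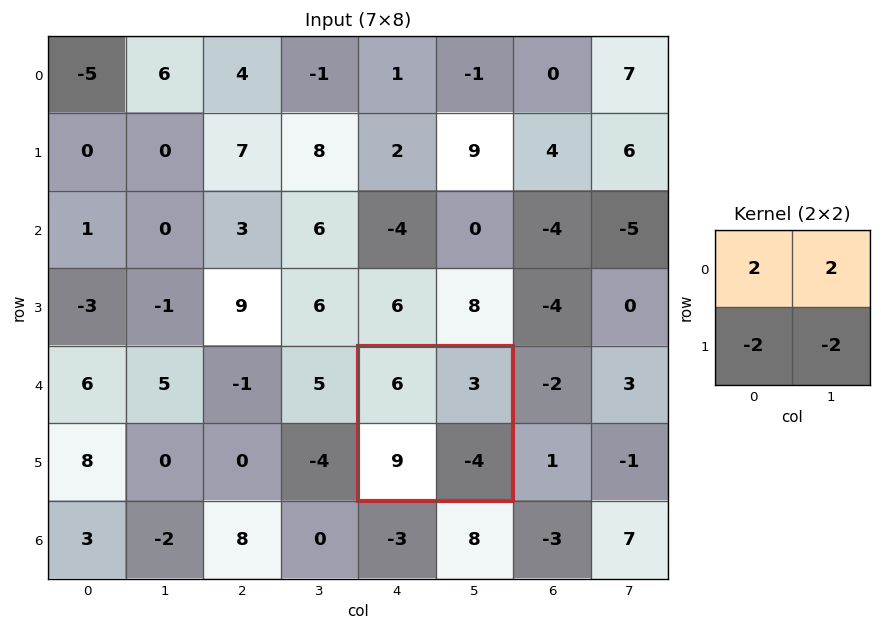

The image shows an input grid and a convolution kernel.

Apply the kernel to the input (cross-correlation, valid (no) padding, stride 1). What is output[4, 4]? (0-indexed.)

The receptive field on the input at this output position is [6 3 / 9 -4]. Elementwise product with the kernel and sum: 6·2 + 3·2 + 9·-2 + -4·-2.

8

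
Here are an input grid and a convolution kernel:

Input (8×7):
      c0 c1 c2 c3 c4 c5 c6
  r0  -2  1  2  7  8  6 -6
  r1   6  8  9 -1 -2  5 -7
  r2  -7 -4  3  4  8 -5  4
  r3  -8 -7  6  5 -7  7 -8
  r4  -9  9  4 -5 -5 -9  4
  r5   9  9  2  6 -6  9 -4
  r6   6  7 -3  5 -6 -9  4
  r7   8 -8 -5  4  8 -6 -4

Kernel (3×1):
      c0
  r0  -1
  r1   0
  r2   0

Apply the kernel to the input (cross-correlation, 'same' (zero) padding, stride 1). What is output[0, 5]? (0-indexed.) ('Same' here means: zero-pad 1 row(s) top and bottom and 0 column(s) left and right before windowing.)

The receptive field on the zero-padded input at this output position is [0 / 6 / 5]. Elementwise product with the kernel and sum: 0·-1.

0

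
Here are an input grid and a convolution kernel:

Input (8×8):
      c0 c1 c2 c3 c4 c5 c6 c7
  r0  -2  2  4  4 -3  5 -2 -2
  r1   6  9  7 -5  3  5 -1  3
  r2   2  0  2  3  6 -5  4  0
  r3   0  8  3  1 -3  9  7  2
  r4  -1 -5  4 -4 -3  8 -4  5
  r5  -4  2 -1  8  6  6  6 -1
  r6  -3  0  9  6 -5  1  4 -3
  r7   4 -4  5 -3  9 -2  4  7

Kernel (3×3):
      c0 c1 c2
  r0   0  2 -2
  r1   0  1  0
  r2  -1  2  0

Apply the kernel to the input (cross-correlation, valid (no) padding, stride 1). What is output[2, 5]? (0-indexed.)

The receptive field on the input at this output position is [-5 4 0 / 9 7 2 / 8 -4 5]. Elementwise product with the kernel and sum: 4·2 + 0·-2 + 7·1 + 8·-1 + -4·2.

-1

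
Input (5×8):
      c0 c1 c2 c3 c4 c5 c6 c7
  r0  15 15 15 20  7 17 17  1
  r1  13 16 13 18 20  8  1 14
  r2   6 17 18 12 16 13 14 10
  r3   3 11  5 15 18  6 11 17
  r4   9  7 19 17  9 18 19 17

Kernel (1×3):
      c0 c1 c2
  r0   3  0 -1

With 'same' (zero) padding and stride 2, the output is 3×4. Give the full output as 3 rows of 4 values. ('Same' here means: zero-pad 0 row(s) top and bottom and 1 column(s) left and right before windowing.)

-15 25 43 50
-17 39 23 29
-7 4 33 37

Output[0,0]: The receptive field on the zero-padded input at this output position is [0 15 15]. Elementwise product with the kernel and sum: 0·3 + 15·-1.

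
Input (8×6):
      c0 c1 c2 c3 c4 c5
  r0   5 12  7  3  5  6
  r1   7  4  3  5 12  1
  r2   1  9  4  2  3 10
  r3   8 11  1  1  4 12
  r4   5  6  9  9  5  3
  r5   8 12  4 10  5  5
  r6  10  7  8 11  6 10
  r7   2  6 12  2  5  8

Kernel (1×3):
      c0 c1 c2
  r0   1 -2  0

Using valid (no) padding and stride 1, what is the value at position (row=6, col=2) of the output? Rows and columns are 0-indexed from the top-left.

The receptive field on the input at this output position is [8 11 6]. Elementwise product with the kernel and sum: 8·1 + 11·-2.

-14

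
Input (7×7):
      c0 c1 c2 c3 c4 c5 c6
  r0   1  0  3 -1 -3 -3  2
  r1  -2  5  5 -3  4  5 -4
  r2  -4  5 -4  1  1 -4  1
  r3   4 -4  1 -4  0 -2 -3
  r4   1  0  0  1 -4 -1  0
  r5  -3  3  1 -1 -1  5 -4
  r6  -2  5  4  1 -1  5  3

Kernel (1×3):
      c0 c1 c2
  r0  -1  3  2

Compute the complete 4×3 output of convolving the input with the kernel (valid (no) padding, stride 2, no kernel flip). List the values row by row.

Output[0,0]: The receptive field on the input at this output position is [1 0 3]. Elementwise product with the kernel and sum: 1·-1 + 0·3 + 3·2.
Output[0,1]: The receptive field on the input at this output position is [3 -1 -3]. Elementwise product with the kernel and sum: 3·-1 + -1·3 + -3·2.

5 -12 -2
11 9 -11
-1 -5 1
25 -3 22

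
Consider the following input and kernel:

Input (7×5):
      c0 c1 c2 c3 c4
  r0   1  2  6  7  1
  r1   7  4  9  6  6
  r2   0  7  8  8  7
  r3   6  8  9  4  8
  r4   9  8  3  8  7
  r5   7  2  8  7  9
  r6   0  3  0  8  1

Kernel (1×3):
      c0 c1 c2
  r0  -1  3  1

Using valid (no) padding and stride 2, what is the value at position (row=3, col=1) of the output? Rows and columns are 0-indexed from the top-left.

The receptive field on the input at this output position is [0 8 1]. Elementwise product with the kernel and sum: 0·-1 + 8·3 + 1·1.

25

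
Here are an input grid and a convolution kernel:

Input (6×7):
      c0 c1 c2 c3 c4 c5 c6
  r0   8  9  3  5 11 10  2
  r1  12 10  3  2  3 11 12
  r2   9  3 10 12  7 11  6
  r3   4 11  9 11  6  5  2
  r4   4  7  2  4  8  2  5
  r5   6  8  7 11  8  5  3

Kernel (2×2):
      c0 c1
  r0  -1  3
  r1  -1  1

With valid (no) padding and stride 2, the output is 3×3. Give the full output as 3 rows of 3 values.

17 11 27
7 28 25
19 14 -5

Output[0,0]: The receptive field on the input at this output position is [8 9 / 12 10]. Elementwise product with the kernel and sum: 8·-1 + 9·3 + 12·-1 + 10·1.
Output[0,1]: The receptive field on the input at this output position is [3 5 / 3 2]. Elementwise product with the kernel and sum: 3·-1 + 5·3 + 3·-1 + 2·1.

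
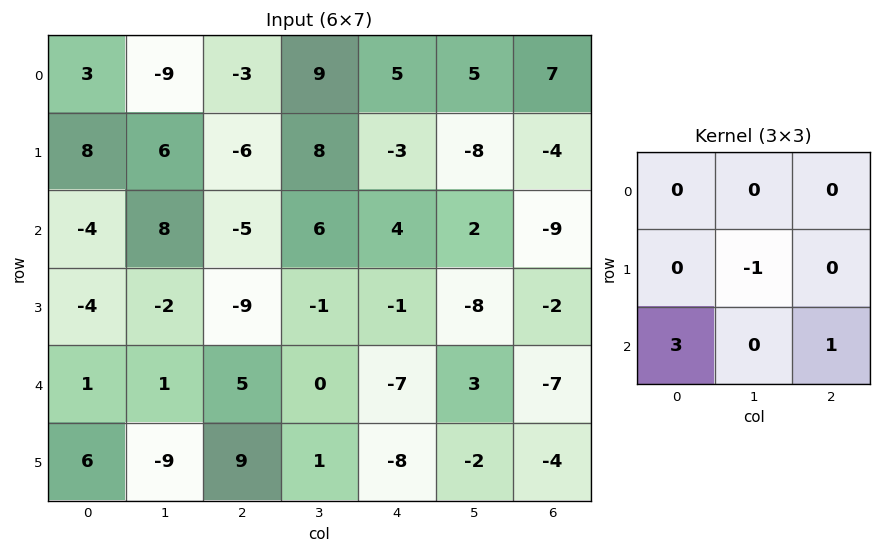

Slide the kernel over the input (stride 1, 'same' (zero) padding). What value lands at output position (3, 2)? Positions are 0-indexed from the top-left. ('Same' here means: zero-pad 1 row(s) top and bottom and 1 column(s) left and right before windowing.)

12

The receptive field on the zero-padded input at this output position is [8 -5 6 / -2 -9 -1 / 1 5 0]. Elementwise product with the kernel and sum: -9·-1 + 1·3 + 0·1.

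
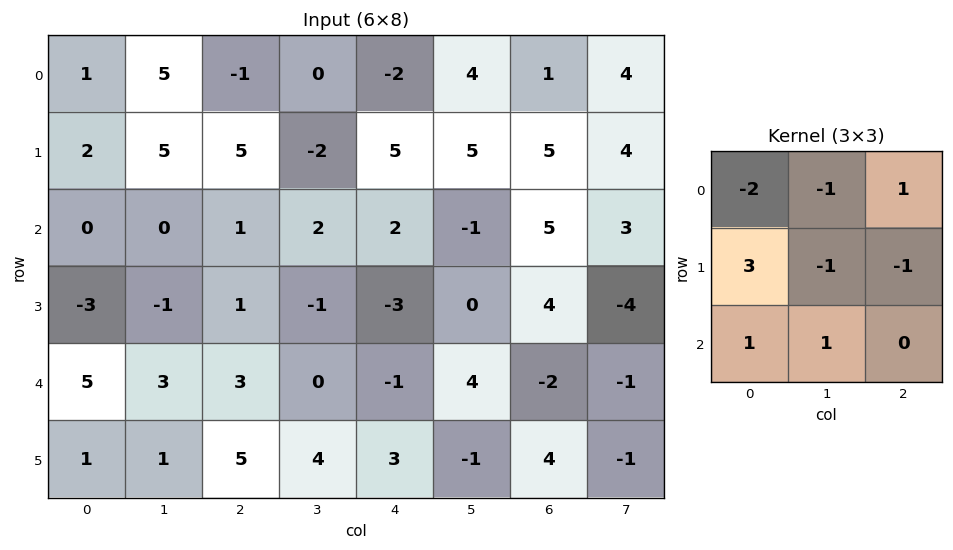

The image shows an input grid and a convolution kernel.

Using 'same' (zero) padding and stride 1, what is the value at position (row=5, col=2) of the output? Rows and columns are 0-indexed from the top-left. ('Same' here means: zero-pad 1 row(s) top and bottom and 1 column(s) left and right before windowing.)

The receptive field on the zero-padded input at this output position is [3 3 0 / 1 5 4 / 0 0 0]. Elementwise product with the kernel and sum: 3·-2 + 3·-1 + 0·1 + 1·3 + 5·-1 + 4·-1 + 0·1 + 0·1.

-15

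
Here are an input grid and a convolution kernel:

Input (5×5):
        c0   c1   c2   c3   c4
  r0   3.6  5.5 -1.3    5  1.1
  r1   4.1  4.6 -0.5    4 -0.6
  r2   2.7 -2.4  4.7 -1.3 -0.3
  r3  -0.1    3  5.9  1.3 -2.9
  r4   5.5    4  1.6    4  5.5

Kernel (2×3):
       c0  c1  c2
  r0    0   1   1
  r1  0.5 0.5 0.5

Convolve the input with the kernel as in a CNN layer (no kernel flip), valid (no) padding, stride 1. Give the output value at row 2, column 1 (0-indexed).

8.5

The receptive field on the input at this output position is [-2.4 4.7 -1.3 / 3 5.9 1.3]. Elementwise product with the kernel and sum: 4.7·1 + -1.3·1 + 3·0.5 + 5.9·0.5 + 1.3·0.5.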